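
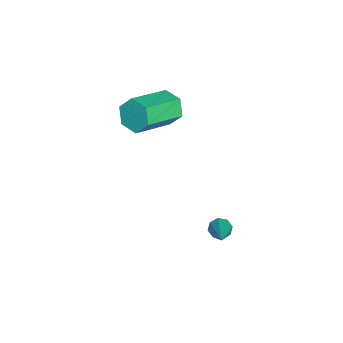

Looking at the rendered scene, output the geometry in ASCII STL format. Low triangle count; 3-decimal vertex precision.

solid 
facet normal -0.827 -0.110 -0.552
outer loop
vertex 2.336 2.877 -4.767
vertex 2.065 3.144 -4.414
vertex 2.334 3.268 -4.842
endloop
endfacet
facet normal 0.748 -0.121 -0.652
outer loop
vertex 2.336 2.877 -4.767
vertex 2.334 3.268 -4.842
vertex 3.635 3.356 -3.366
endloop
endfacet
facet normal -0.826 -0.113 -0.552
outer loop
vertex 2.334 3.268 -4.842
vertex 2.065 3.144 -4.414
vertex 2.173 3.586 -4.666
endloop
endfacet
facet normal 0.583 0.599 -0.549
outer loop
vertex 2.334 3.268 -4.842
vertex 2.173 3.586 -4.666
vertex 3.635 3.356 -3.366
endloop
endfacet
facet normal -0.827 -0.112 -0.551
outer loop
vertex 2.173 3.586 -4.666
vertex 2.065 3.144 -4.414
vertex 1.949 3.646 -4.342
endloop
endfacet
facet normal 0.195 0.980 -0.046
outer loop
vertex 2.173 3.586 -4.666
vertex 1.949 3.646 -4.342
vertex 3.635 3.356 -3.366
endloop
endfacet
facet normal -0.826 -0.112 -0.552
outer loop
vertex 1.949 3.646 -4.342
vertex 2.065 3.144 -4.414
vertex 1.793 3.412 -4.061
endloop
endfacet
facet normal -0.189 0.804 0.565
outer loop
vertex 1.949 3.646 -4.342
vertex 1.793 3.412 -4.061
vertex 3.635 3.356 -3.366
endloop
endfacet
facet normal -0.826 -0.112 -0.552
outer loop
vertex 1.793 3.412 -4.061
vertex 2.065 3.144 -4.414
vertex 1.796 3.021 -3.986
endloop
endfacet
facet normal -0.343 0.174 0.923
outer loop
vertex 1.793 3.412 -4.061
vertex 1.796 3.021 -3.986
vertex 3.635 3.356 -3.366
endloop
endfacet
facet normal -0.827 -0.110 -0.551
outer loop
vertex 1.796 3.021 -3.986
vertex 2.065 3.144 -4.414
vertex 1.956 2.702 -4.162
endloop
endfacet
facet normal -0.178 -0.542 0.821
outer loop
vertex 1.796 3.021 -3.986
vertex 1.956 2.702 -4.162
vertex 3.635 3.356 -3.366
endloop
endfacet
facet normal -0.827 -0.110 -0.551
outer loop
vertex 1.956 2.702 -4.162
vertex 2.065 3.144 -4.414
vertex 2.18 2.642 -4.486
endloop
endfacet
facet normal 0.210 -0.925 0.317
outer loop
vertex 1.956 2.702 -4.162
vertex 2.18 2.642 -4.486
vertex 3.635 3.356 -3.366
endloop
endfacet
facet normal -0.827 -0.110 -0.551
outer loop
vertex 2.18 2.642 -4.486
vertex 2.065 3.144 -4.414
vertex 2.336 2.877 -4.767
endloop
endfacet
facet normal 0.594 -0.748 -0.295
outer loop
vertex 2.18 2.642 -4.486
vertex 2.336 2.877 -4.767
vertex 3.635 3.356 -3.366
endloop
endfacet
facet normal -0.725 0.562 -0.397
outer loop
vertex -0.563 0.741 -0.156
vertex -1.046 0.592 0.515
vertex -0.529 1.254 0.508
endloop
endfacet
facet normal 0.687 0.557 -0.466
outer loop
vertex -0.563 0.741 -0.156
vertex -0.529 1.254 0.508
vertex 0.989 -0.463 0.694
endloop
endfacet
facet normal 0.688 0.557 -0.465
outer loop
vertex 0.989 -0.463 0.694
vertex -0.529 1.254 0.508
vertex 1.023 0.05 1.359
endloop
endfacet
facet normal 0.725 -0.563 0.397
outer loop
vertex 0.989 -0.463 0.694
vertex 1.023 0.05 1.359
vertex 0.506 -0.612 1.365
endloop
endfacet
facet normal -0.725 0.562 -0.397
outer loop
vertex -0.529 1.254 0.508
vertex -1.046 0.592 0.515
vertex -1.012 1.105 1.179
endloop
endfacet
facet normal 0.379 0.808 0.452
outer loop
vertex -0.529 1.254 0.508
vertex -1.012 1.105 1.179
vertex 1.023 0.05 1.359
endloop
endfacet
facet normal 0.379 0.807 0.452
outer loop
vertex 1.023 0.05 1.359
vertex -1.012 1.105 1.179
vertex 0.54 -0.099 2.029
endloop
endfacet
facet normal 0.725 -0.563 0.397
outer loop
vertex 1.023 0.05 1.359
vertex 0.54 -0.099 2.029
vertex 0.506 -0.612 1.365
endloop
endfacet
facet normal -0.725 0.562 -0.397
outer loop
vertex -1.012 1.105 1.179
vertex -1.046 0.592 0.515
vertex -1.529 0.443 1.186
endloop
endfacet
facet normal -0.308 0.250 0.918
outer loop
vertex -1.012 1.105 1.179
vertex -1.529 0.443 1.186
vertex 0.54 -0.099 2.029
endloop
endfacet
facet normal -0.308 0.250 0.918
outer loop
vertex 0.54 -0.099 2.029
vertex -1.529 0.443 1.186
vertex 0.023 -0.761 2.036
endloop
endfacet
facet normal 0.725 -0.562 0.397
outer loop
vertex 0.54 -0.099 2.029
vertex 0.023 -0.761 2.036
vertex 0.506 -0.612 1.365
endloop
endfacet
facet normal -0.725 0.563 -0.397
outer loop
vertex -1.529 0.443 1.186
vertex -1.046 0.592 0.515
vertex -1.563 -0.07 0.521
endloop
endfacet
facet normal -0.687 -0.558 0.465
outer loop
vertex -1.529 0.443 1.186
vertex -1.563 -0.07 0.521
vertex 0.023 -0.761 2.036
endloop
endfacet
facet normal -0.688 -0.557 0.466
outer loop
vertex 0.023 -0.761 2.036
vertex -1.563 -0.07 0.521
vertex -0.011 -1.274 1.372
endloop
endfacet
facet normal 0.725 -0.562 0.397
outer loop
vertex 0.023 -0.761 2.036
vertex -0.011 -1.274 1.372
vertex 0.506 -0.612 1.365
endloop
endfacet
facet normal -0.725 0.563 -0.397
outer loop
vertex -1.563 -0.07 0.521
vertex -1.046 0.592 0.515
vertex -1.08 0.079 -0.149
endloop
endfacet
facet normal -0.378 -0.808 -0.452
outer loop
vertex -1.563 -0.07 0.521
vertex -1.08 0.079 -0.149
vertex -0.011 -1.274 1.372
endloop
endfacet
facet normal -0.379 -0.808 -0.452
outer loop
vertex -0.011 -1.274 1.372
vertex -1.08 0.079 -0.149
vertex 0.472 -1.125 0.701
endloop
endfacet
facet normal 0.725 -0.562 0.397
outer loop
vertex -0.011 -1.274 1.372
vertex 0.472 -1.125 0.701
vertex 0.506 -0.612 1.365
endloop
endfacet
facet normal -0.725 0.562 -0.397
outer loop
vertex -1.08 0.079 -0.149
vertex -1.046 0.592 0.515
vertex -0.563 0.741 -0.156
endloop
endfacet
facet normal 0.308 -0.250 -0.918
outer loop
vertex -1.08 0.079 -0.149
vertex -0.563 0.741 -0.156
vertex 0.472 -1.125 0.701
endloop
endfacet
facet normal 0.308 -0.250 -0.918
outer loop
vertex 0.472 -1.125 0.701
vertex -0.563 0.741 -0.156
vertex 0.989 -0.463 0.694
endloop
endfacet
facet normal 0.725 -0.562 0.397
outer loop
vertex 0.472 -1.125 0.701
vertex 0.989 -0.463 0.694
vertex 0.506 -0.612 1.365
endloop
endfacet

endsolid


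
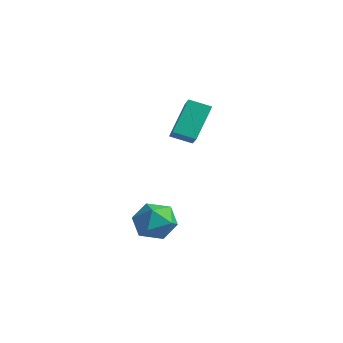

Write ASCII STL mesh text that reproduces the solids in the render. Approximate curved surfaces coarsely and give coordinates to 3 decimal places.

solid 
facet normal -0.906 0.338 0.256
outer loop
vertex -0.811 -0.82 -3.075
vertex -0.452 -0.647 -2.034
vertex -0.365 0.162 -2.795
endloop
endfacet
facet normal -0.768 0.472 -0.432
outer loop
vertex -0.811 -0.82 -3.075
vertex -0.365 0.162 -2.795
vertex -0.106 -0.31 -3.771
endloop
endfacet
facet normal -0.637 -0.150 -0.756
outer loop
vertex -0.811 -0.82 -3.075
vertex -0.106 -0.31 -3.771
vertex -0.034 -1.411 -3.613
endloop
endfacet
facet normal -0.694 -0.669 -0.268
outer loop
vertex -0.811 -0.82 -3.075
vertex -0.034 -1.411 -3.613
vertex -0.248 -1.619 -2.539
endloop
endfacet
facet normal -0.859 -0.366 0.357
outer loop
vertex -0.811 -0.82 -3.075
vertex -0.248 -1.619 -2.539
vertex -0.452 -0.647 -2.034
endloop
endfacet
facet normal -0.176 0.867 -0.466
outer loop
vertex -0.106 -0.31 -3.771
vertex -0.365 0.162 -2.795
vertex 0.688 0.179 -3.161
endloop
endfacet
facet normal -0.397 0.651 0.647
outer loop
vertex -0.365 0.162 -2.795
vertex -0.452 -0.647 -2.034
vertex 0.474 -0.029 -2.087
endloop
endfacet
facet normal -0.322 -0.489 0.811
outer loop
vertex -0.452 -0.647 -2.034
vertex -0.248 -1.619 -2.539
vertex 0.546 -1.13 -1.929
endloop
endfacet
facet normal -0.054 -0.978 -0.200
outer loop
vertex -0.248 -1.619 -2.539
vertex -0.034 -1.411 -3.613
vertex 0.805 -1.602 -2.905
endloop
endfacet
facet normal 0.037 -0.140 -0.990
outer loop
vertex -0.034 -1.411 -3.613
vertex -0.106 -0.31 -3.771
vertex 0.892 -0.793 -3.666
endloop
endfacet
facet normal 0.694 0.669 0.268
outer loop
vertex 1.251 -0.62 -2.625
vertex 0.688 0.179 -3.161
vertex 0.474 -0.029 -2.087
endloop
endfacet
facet normal 0.637 0.150 0.756
outer loop
vertex 1.251 -0.62 -2.625
vertex 0.474 -0.029 -2.087
vertex 0.546 -1.13 -1.929
endloop
endfacet
facet normal 0.768 -0.472 0.432
outer loop
vertex 1.251 -0.62 -2.625
vertex 0.546 -1.13 -1.929
vertex 0.805 -1.602 -2.905
endloop
endfacet
facet normal 0.906 -0.338 -0.256
outer loop
vertex 1.251 -0.62 -2.625
vertex 0.805 -1.602 -2.905
vertex 0.892 -0.793 -3.666
endloop
endfacet
facet normal 0.859 0.366 -0.357
outer loop
vertex 1.251 -0.62 -2.625
vertex 0.892 -0.793 -3.666
vertex 0.688 0.179 -3.161
endloop
endfacet
facet normal 0.054 0.978 0.200
outer loop
vertex 0.474 -0.029 -2.087
vertex 0.688 0.179 -3.161
vertex -0.365 0.162 -2.795
endloop
endfacet
facet normal -0.037 0.140 0.990
outer loop
vertex 0.546 -1.13 -1.929
vertex 0.474 -0.029 -2.087
vertex -0.452 -0.647 -2.034
endloop
endfacet
facet normal 0.176 -0.867 0.466
outer loop
vertex 0.805 -1.602 -2.905
vertex 0.546 -1.13 -1.929
vertex -0.248 -1.619 -2.539
endloop
endfacet
facet normal 0.397 -0.651 -0.647
outer loop
vertex 0.892 -0.793 -3.666
vertex 0.805 -1.602 -2.905
vertex -0.034 -1.411 -3.613
endloop
endfacet
facet normal 0.322 0.489 -0.811
outer loop
vertex 0.688 0.179 -3.161
vertex 0.892 -0.793 -3.666
vertex -0.106 -0.31 -3.771
endloop
endfacet
facet normal -0.673 -0.651 0.352
outer loop
vertex -0.642 1.914 3.565
vertex -1.571 2.496 2.866
vertex -0.255 0.682 2.025
endloop
endfacet
facet normal 0.715 -0.447 0.538
outer loop
vertex 0.491 1.404 1.634
vertex -0.642 1.914 3.565
vertex -0.255 0.682 2.025
endloop
endfacet
facet normal -0.672 -0.651 0.352
outer loop
vertex -0.255 0.682 2.025
vertex -1.571 2.496 2.866
vertex -1.184 1.263 1.326
endloop
endfacet
facet normal 0.192 -0.614 -0.766
outer loop
vertex -1.184 1.263 1.326
vertex 0.491 1.404 1.634
vertex -0.255 0.682 2.025
endloop
endfacet
facet normal -0.192 0.613 0.766
outer loop
vertex -0.642 1.914 3.565
vertex -0.825 3.218 2.475
vertex -1.571 2.496 2.866
endloop
endfacet
facet normal 0.715 -0.447 0.538
outer loop
vertex 0.104 2.637 3.174
vertex -0.642 1.914 3.565
vertex 0.491 1.404 1.634
endloop
endfacet
facet normal -0.193 0.613 0.766
outer loop
vertex 0.104 2.637 3.174
vertex -0.825 3.218 2.475
vertex -0.642 1.914 3.565
endloop
endfacet
facet normal -0.715 0.447 -0.538
outer loop
vertex -1.571 2.496 2.866
vertex -0.825 3.218 2.475
vertex -1.184 1.263 1.326
endloop
endfacet
facet normal 0.193 -0.613 -0.766
outer loop
vertex -0.438 1.986 0.935
vertex 0.491 1.404 1.634
vertex -1.184 1.263 1.326
endloop
endfacet
facet normal -0.715 0.447 -0.537
outer loop
vertex -1.184 1.263 1.326
vertex -0.825 3.218 2.475
vertex -0.438 1.986 0.935
endloop
endfacet
facet normal 0.673 0.651 -0.352
outer loop
vertex -0.438 1.986 0.935
vertex 0.104 2.637 3.174
vertex 0.491 1.404 1.634
endloop
endfacet
facet normal 0.672 0.651 -0.352
outer loop
vertex -0.825 3.218 2.475
vertex 0.104 2.637 3.174
vertex -0.438 1.986 0.935
endloop
endfacet

endsolid


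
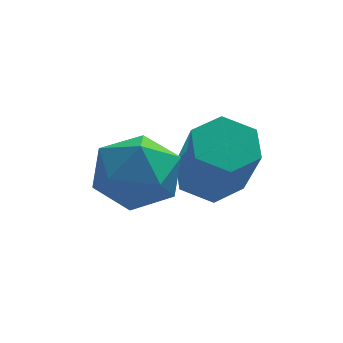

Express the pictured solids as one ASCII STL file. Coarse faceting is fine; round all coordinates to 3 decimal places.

solid 
facet normal -0.891 0.453 0.004
outer loop
vertex -3.778 -0.277 -2.218
vertex -4.329 -1.359 -2.475
vertex -4.151 -1.019 -1.295
endloop
endfacet
facet normal -0.438 0.779 0.449
outer loop
vertex -3.778 -0.277 -2.218
vertex -4.151 -1.019 -1.295
vertex -3.054 -0.443 -1.224
endloop
endfacet
facet normal 0.129 0.989 0.071
outer loop
vertex -3.778 -0.277 -2.218
vertex -3.054 -0.443 -1.224
vertex -2.554 -0.427 -2.36
endloop
endfacet
facet normal 0.027 0.793 -0.608
outer loop
vertex -3.778 -0.277 -2.218
vertex -2.554 -0.427 -2.36
vertex -3.342 -0.993 -3.133
endloop
endfacet
facet normal -0.604 0.462 -0.649
outer loop
vertex -3.778 -0.277 -2.218
vertex -3.342 -0.993 -3.133
vertex -4.329 -1.359 -2.475
endloop
endfacet
facet normal -0.217 0.299 0.929
outer loop
vertex -3.054 -0.443 -1.224
vertex -4.151 -1.019 -1.295
vertex -3.158 -1.627 -0.867
endloop
endfacet
facet normal -0.951 -0.227 0.209
outer loop
vertex -4.151 -1.019 -1.295
vertex -4.329 -1.359 -2.475
vertex -3.946 -2.193 -1.64
endloop
endfacet
facet normal -0.486 -0.213 -0.848
outer loop
vertex -4.329 -1.359 -2.475
vertex -3.342 -0.993 -3.133
vertex -3.446 -2.177 -2.776
endloop
endfacet
facet normal 0.534 0.323 -0.781
outer loop
vertex -3.342 -0.993 -3.133
vertex -2.554 -0.427 -2.36
vertex -2.349 -1.601 -2.705
endloop
endfacet
facet normal 0.700 0.639 0.317
outer loop
vertex -2.554 -0.427 -2.36
vertex -3.054 -0.443 -1.224
vertex -2.171 -1.261 -1.525
endloop
endfacet
facet normal -0.027 -0.793 0.608
outer loop
vertex -2.722 -2.343 -1.782
vertex -3.158 -1.627 -0.867
vertex -3.946 -2.193 -1.64
endloop
endfacet
facet normal -0.129 -0.989 -0.071
outer loop
vertex -2.722 -2.343 -1.782
vertex -3.946 -2.193 -1.64
vertex -3.446 -2.177 -2.776
endloop
endfacet
facet normal 0.438 -0.779 -0.449
outer loop
vertex -2.722 -2.343 -1.782
vertex -3.446 -2.177 -2.776
vertex -2.349 -1.601 -2.705
endloop
endfacet
facet normal 0.891 -0.453 -0.004
outer loop
vertex -2.722 -2.343 -1.782
vertex -2.349 -1.601 -2.705
vertex -2.171 -1.261 -1.525
endloop
endfacet
facet normal 0.604 -0.462 0.649
outer loop
vertex -2.722 -2.343 -1.782
vertex -2.171 -1.261 -1.525
vertex -3.158 -1.627 -0.867
endloop
endfacet
facet normal -0.534 -0.323 0.781
outer loop
vertex -3.946 -2.193 -1.64
vertex -3.158 -1.627 -0.867
vertex -4.151 -1.019 -1.295
endloop
endfacet
facet normal -0.700 -0.639 -0.317
outer loop
vertex -3.446 -2.177 -2.776
vertex -3.946 -2.193 -1.64
vertex -4.329 -1.359 -2.475
endloop
endfacet
facet normal 0.217 -0.299 -0.929
outer loop
vertex -2.349 -1.601 -2.705
vertex -3.446 -2.177 -2.776
vertex -3.342 -0.993 -3.133
endloop
endfacet
facet normal 0.951 0.227 -0.209
outer loop
vertex -2.171 -1.261 -1.525
vertex -2.349 -1.601 -2.705
vertex -2.554 -0.427 -2.36
endloop
endfacet
facet normal 0.486 0.213 0.848
outer loop
vertex -3.158 -1.627 -0.867
vertex -2.171 -1.261 -1.525
vertex -3.054 -0.443 -1.224
endloop
endfacet
facet normal -0.149 0.506 -0.850
outer loop
vertex -0.557 0.941 -3.136
vertex -1.351 0.429 -3.302
vertex -1.404 1.248 -2.805
endloop
endfacet
facet normal 0.446 0.801 0.399
outer loop
vertex -0.557 0.941 -3.136
vertex -1.404 1.248 -2.805
vertex -0.234 -0.156 -1.292
endloop
endfacet
facet normal 0.446 0.801 0.399
outer loop
vertex -0.234 -0.156 -1.292
vertex -1.404 1.248 -2.805
vertex -1.082 0.151 -0.961
endloop
endfacet
facet normal 0.149 -0.506 0.850
outer loop
vertex -0.234 -0.156 -1.292
vertex -1.082 0.151 -0.961
vertex -1.029 -0.669 -1.458
endloop
endfacet
facet normal -0.149 0.506 -0.850
outer loop
vertex -1.404 1.248 -2.805
vertex -1.351 0.429 -3.302
vertex -2.198 0.736 -2.971
endloop
endfacet
facet normal -0.541 0.678 0.498
outer loop
vertex -1.404 1.248 -2.805
vertex -2.198 0.736 -2.971
vertex -1.082 0.151 -0.961
endloop
endfacet
facet normal -0.542 0.677 0.498
outer loop
vertex -1.082 0.151 -0.961
vertex -2.198 0.736 -2.971
vertex -1.876 -0.362 -1.127
endloop
endfacet
facet normal 0.149 -0.505 0.850
outer loop
vertex -1.082 0.151 -0.961
vertex -1.876 -0.362 -1.127
vertex -1.029 -0.669 -1.458
endloop
endfacet
facet normal -0.149 0.506 -0.850
outer loop
vertex -2.198 0.736 -2.971
vertex -1.351 0.429 -3.302
vertex -2.146 -0.084 -3.468
endloop
endfacet
facet normal -0.987 -0.123 0.099
outer loop
vertex -2.198 0.736 -2.971
vertex -2.146 -0.084 -3.468
vertex -1.876 -0.362 -1.127
endloop
endfacet
facet normal -0.987 -0.124 0.099
outer loop
vertex -1.876 -0.362 -1.127
vertex -2.146 -0.084 -3.468
vertex -1.823 -1.181 -1.624
endloop
endfacet
facet normal 0.149 -0.506 0.850
outer loop
vertex -1.876 -0.362 -1.127
vertex -1.823 -1.181 -1.624
vertex -1.029 -0.669 -1.458
endloop
endfacet
facet normal -0.149 0.506 -0.850
outer loop
vertex -2.146 -0.084 -3.468
vertex -1.351 0.429 -3.302
vertex -1.298 -0.391 -3.799
endloop
endfacet
facet normal -0.446 -0.801 -0.399
outer loop
vertex -2.146 -0.084 -3.468
vertex -1.298 -0.391 -3.799
vertex -1.823 -1.181 -1.624
endloop
endfacet
facet normal -0.446 -0.801 -0.399
outer loop
vertex -1.823 -1.181 -1.624
vertex -1.298 -0.391 -3.799
vertex -0.976 -1.488 -1.955
endloop
endfacet
facet normal 0.149 -0.506 0.850
outer loop
vertex -1.823 -1.181 -1.624
vertex -0.976 -1.488 -1.955
vertex -1.029 -0.669 -1.458
endloop
endfacet
facet normal -0.149 0.505 -0.850
outer loop
vertex -1.298 -0.391 -3.799
vertex -1.351 0.429 -3.302
vertex -0.504 0.122 -3.633
endloop
endfacet
facet normal 0.542 -0.677 -0.498
outer loop
vertex -1.298 -0.391 -3.799
vertex -0.504 0.122 -3.633
vertex -0.976 -1.488 -1.955
endloop
endfacet
facet normal 0.541 -0.678 -0.498
outer loop
vertex -0.976 -1.488 -1.955
vertex -0.504 0.122 -3.633
vertex -0.182 -0.976 -1.789
endloop
endfacet
facet normal 0.149 -0.506 0.850
outer loop
vertex -0.976 -1.488 -1.955
vertex -0.182 -0.976 -1.789
vertex -1.029 -0.669 -1.458
endloop
endfacet
facet normal -0.149 0.506 -0.850
outer loop
vertex -0.504 0.122 -3.633
vertex -1.351 0.429 -3.302
vertex -0.557 0.941 -3.136
endloop
endfacet
facet normal 0.987 0.124 -0.099
outer loop
vertex -0.504 0.122 -3.633
vertex -0.557 0.941 -3.136
vertex -0.182 -0.976 -1.789
endloop
endfacet
facet normal 0.987 0.123 -0.100
outer loop
vertex -0.182 -0.976 -1.789
vertex -0.557 0.941 -3.136
vertex -0.234 -0.156 -1.292
endloop
endfacet
facet normal 0.149 -0.506 0.850
outer loop
vertex -0.182 -0.976 -1.789
vertex -0.234 -0.156 -1.292
vertex -1.029 -0.669 -1.458
endloop
endfacet

endsolid


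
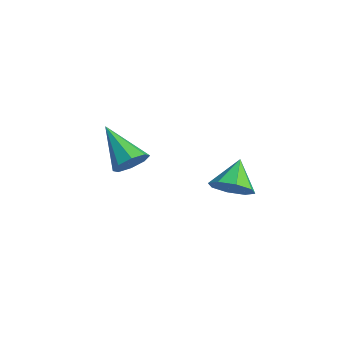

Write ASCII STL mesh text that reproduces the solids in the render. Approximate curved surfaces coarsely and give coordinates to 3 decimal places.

solid 
facet normal 0.769 0.202 -0.607
outer loop
vertex -0.239 -1.687 -3.817
vertex -0.757 -1.495 -4.409
vertex -0.393 -1.087 -3.812
endloop
endfacet
facet normal 0.302 0.070 0.951
outer loop
vertex -0.239 -1.687 -3.817
vertex -0.393 -1.087 -3.812
vertex -2.403 -1.925 -3.111
endloop
endfacet
facet normal 0.769 0.202 -0.607
outer loop
vertex -0.393 -1.087 -3.812
vertex -0.757 -1.495 -4.409
vertex -0.76 -0.725 -4.157
endloop
endfacet
facet normal -0.025 0.676 0.736
outer loop
vertex -0.393 -1.087 -3.812
vertex -0.76 -0.725 -4.157
vertex -2.403 -1.925 -3.111
endloop
endfacet
facet normal 0.770 0.201 -0.606
outer loop
vertex -0.76 -0.725 -4.157
vertex -0.757 -1.495 -4.409
vertex -1.125 -0.814 -4.65
endloop
endfacet
facet normal -0.487 0.848 0.208
outer loop
vertex -0.76 -0.725 -4.157
vertex -1.125 -0.814 -4.65
vertex -2.403 -1.925 -3.111
endloop
endfacet
facet normal 0.769 0.201 -0.607
outer loop
vertex -1.125 -0.814 -4.65
vertex -0.757 -1.495 -4.409
vertex -1.275 -1.302 -5.002
endloop
endfacet
facet normal -0.812 0.484 -0.325
outer loop
vertex -1.125 -0.814 -4.65
vertex -1.275 -1.302 -5.002
vertex -2.403 -1.925 -3.111
endloop
endfacet
facet normal 0.769 0.201 -0.607
outer loop
vertex -1.275 -1.302 -5.002
vertex -0.757 -1.495 -4.409
vertex -1.122 -1.903 -5.007
endloop
endfacet
facet normal -0.810 -0.202 -0.550
outer loop
vertex -1.275 -1.302 -5.002
vertex -1.122 -1.903 -5.007
vertex -2.403 -1.925 -3.111
endloop
endfacet
facet normal 0.769 0.201 -0.607
outer loop
vertex -1.122 -1.903 -5.007
vertex -0.757 -1.495 -4.409
vertex -0.755 -2.265 -4.662
endloop
endfacet
facet normal -0.483 -0.809 -0.335
outer loop
vertex -1.122 -1.903 -5.007
vertex -0.755 -2.265 -4.662
vertex -2.403 -1.925 -3.111
endloop
endfacet
facet normal 0.769 0.201 -0.606
outer loop
vertex -0.755 -2.265 -4.662
vertex -0.757 -1.495 -4.409
vertex -0.39 -2.175 -4.169
endloop
endfacet
facet normal -0.020 -0.981 0.194
outer loop
vertex -0.755 -2.265 -4.662
vertex -0.39 -2.175 -4.169
vertex -2.403 -1.925 -3.111
endloop
endfacet
facet normal 0.769 0.200 -0.608
outer loop
vertex -0.39 -2.175 -4.169
vertex -0.757 -1.495 -4.409
vertex -0.239 -1.687 -3.817
endloop
endfacet
facet normal 0.305 -0.617 0.725
outer loop
vertex -0.39 -2.175 -4.169
vertex -0.239 -1.687 -3.817
vertex -2.403 -1.925 -3.111
endloop
endfacet
facet normal 0.540 -0.487 -0.687
outer loop
vertex 3.872 0.784 -3.553
vertex 3.209 0.91 -4.164
vertex 3.949 1.376 -3.912
endloop
endfacet
facet normal 0.447 0.420 0.789
outer loop
vertex 3.872 0.784 -3.553
vertex 3.949 1.376 -3.912
vertex 2.431 1.61 -3.176
endloop
endfacet
facet normal 0.540 -0.487 -0.686
outer loop
vertex 3.949 1.376 -3.912
vertex 3.209 0.91 -4.164
vertex 3.593 1.695 -4.419
endloop
endfacet
facet normal 0.304 0.888 0.345
outer loop
vertex 3.949 1.376 -3.912
vertex 3.593 1.695 -4.419
vertex 2.431 1.61 -3.176
endloop
endfacet
facet normal 0.540 -0.487 -0.686
outer loop
vertex 3.593 1.695 -4.419
vertex 3.209 0.91 -4.164
vertex 3.012 1.554 -4.776
endloop
endfacet
facet normal -0.177 0.979 -0.099
outer loop
vertex 3.593 1.695 -4.419
vertex 3.012 1.554 -4.776
vertex 2.431 1.61 -3.176
endloop
endfacet
facet normal 0.541 -0.486 -0.686
outer loop
vertex 3.012 1.554 -4.776
vertex 3.209 0.91 -4.164
vertex 2.547 1.035 -4.775
endloop
endfacet
facet normal -0.715 0.640 -0.282
outer loop
vertex 3.012 1.554 -4.776
vertex 2.547 1.035 -4.775
vertex 2.431 1.61 -3.176
endloop
endfacet
facet normal 0.541 -0.486 -0.686
outer loop
vertex 2.547 1.035 -4.775
vertex 3.209 0.91 -4.164
vertex 2.47 0.443 -4.416
endloop
endfacet
facet normal -0.993 0.070 -0.097
outer loop
vertex 2.547 1.035 -4.775
vertex 2.47 0.443 -4.416
vertex 2.431 1.61 -3.176
endloop
endfacet
facet normal 0.541 -0.486 -0.686
outer loop
vertex 2.47 0.443 -4.416
vertex 3.209 0.91 -4.164
vertex 2.826 0.125 -3.91
endloop
endfacet
facet normal -0.849 -0.398 0.348
outer loop
vertex 2.47 0.443 -4.416
vertex 2.826 0.125 -3.91
vertex 2.431 1.61 -3.176
endloop
endfacet
facet normal 0.541 -0.486 -0.686
outer loop
vertex 2.826 0.125 -3.91
vertex 3.209 0.91 -4.164
vertex 3.407 0.266 -3.552
endloop
endfacet
facet normal -0.369 -0.489 0.791
outer loop
vertex 2.826 0.125 -3.91
vertex 3.407 0.266 -3.552
vertex 2.431 1.61 -3.176
endloop
endfacet
facet normal 0.540 -0.486 -0.687
outer loop
vertex 3.407 0.266 -3.552
vertex 3.209 0.91 -4.164
vertex 3.872 0.784 -3.553
endloop
endfacet
facet normal 0.169 -0.150 0.974
outer loop
vertex 3.407 0.266 -3.552
vertex 3.872 0.784 -3.553
vertex 2.431 1.61 -3.176
endloop
endfacet

endsolid


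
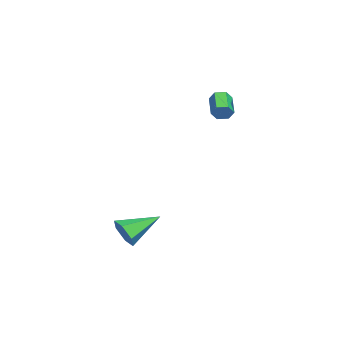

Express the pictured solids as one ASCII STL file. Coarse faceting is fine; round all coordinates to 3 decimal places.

solid 
facet normal 0.453 -0.806 -0.380
outer loop
vertex 4.911 -2.895 -2.245
vertex 4.386 -2.875 -2.914
vertex 5.122 -2.45 -2.938
endloop
endfacet
facet normal 0.644 0.540 0.543
outer loop
vertex 4.911 -2.895 -2.245
vertex 5.122 -2.45 -2.938
vertex 3.494 -1.285 -2.166
endloop
endfacet
facet normal 0.453 -0.806 -0.380
outer loop
vertex 5.122 -2.45 -2.938
vertex 4.386 -2.875 -2.914
vertex 4.597 -2.43 -3.607
endloop
endfacet
facet normal 0.444 0.835 -0.324
outer loop
vertex 5.122 -2.45 -2.938
vertex 4.597 -2.43 -3.607
vertex 3.494 -1.285 -2.166
endloop
endfacet
facet normal 0.453 -0.806 -0.380
outer loop
vertex 4.597 -2.43 -3.607
vertex 4.386 -2.875 -2.914
vertex 3.862 -2.855 -3.582
endloop
endfacet
facet normal -0.359 0.577 -0.733
outer loop
vertex 4.597 -2.43 -3.607
vertex 3.862 -2.855 -3.582
vertex 3.494 -1.285 -2.166
endloop
endfacet
facet normal 0.452 -0.807 -0.379
outer loop
vertex 3.862 -2.855 -3.582
vertex 4.386 -2.875 -2.914
vertex 3.65 -3.299 -2.889
endloop
endfacet
facet normal -0.960 0.025 -0.278
outer loop
vertex 3.862 -2.855 -3.582
vertex 3.65 -3.299 -2.889
vertex 3.494 -1.285 -2.166
endloop
endfacet
facet normal 0.452 -0.807 -0.380
outer loop
vertex 3.65 -3.299 -2.889
vertex 4.386 -2.875 -2.914
vertex 4.175 -3.319 -2.221
endloop
endfacet
facet normal -0.761 -0.271 0.590
outer loop
vertex 3.65 -3.299 -2.889
vertex 4.175 -3.319 -2.221
vertex 3.494 -1.285 -2.166
endloop
endfacet
facet normal 0.453 -0.807 -0.379
outer loop
vertex 4.175 -3.319 -2.221
vertex 4.386 -2.875 -2.914
vertex 4.911 -2.895 -2.245
endloop
endfacet
facet normal 0.040 -0.014 0.999
outer loop
vertex 4.175 -3.319 -2.221
vertex 4.911 -2.895 -2.245
vertex 3.494 -1.285 -2.166
endloop
endfacet
facet normal 0.897 0.113 -0.427
outer loop
vertex -1.015 1.602 3.327
vertex -1.196 1.328 2.874
vertex -1.251 1.884 2.905
endloop
endfacet
facet normal 0.130 0.856 0.499
outer loop
vertex -1.015 1.602 3.327
vertex -1.251 1.884 2.905
vertex -2.263 1.446 3.92
endloop
endfacet
facet normal 0.132 0.856 0.501
outer loop
vertex -2.263 1.446 3.92
vertex -1.251 1.884 2.905
vertex -2.498 1.729 3.498
endloop
endfacet
facet normal -0.898 -0.112 0.425
outer loop
vertex -2.263 1.446 3.92
vertex -2.498 1.729 3.498
vertex -2.444 1.172 3.466
endloop
endfacet
facet normal 0.897 0.113 -0.427
outer loop
vertex -1.251 1.884 2.905
vertex -1.196 1.328 2.874
vertex -1.432 1.61 2.452
endloop
endfacet
facet normal -0.299 0.865 -0.403
outer loop
vertex -1.251 1.884 2.905
vertex -1.432 1.61 2.452
vertex -2.498 1.729 3.498
endloop
endfacet
facet normal -0.298 0.865 -0.403
outer loop
vertex -2.498 1.729 3.498
vertex -1.432 1.61 2.452
vertex -2.68 1.455 3.044
endloop
endfacet
facet normal -0.897 -0.112 0.427
outer loop
vertex -2.498 1.729 3.498
vertex -2.68 1.455 3.044
vertex -2.444 1.172 3.466
endloop
endfacet
facet normal 0.898 0.113 -0.426
outer loop
vertex -1.432 1.61 2.452
vertex -1.196 1.328 2.874
vertex -1.377 1.054 2.42
endloop
endfacet
facet normal -0.430 0.009 -0.903
outer loop
vertex -1.432 1.61 2.452
vertex -1.377 1.054 2.42
vertex -2.68 1.455 3.044
endloop
endfacet
facet normal -0.430 0.008 -0.903
outer loop
vertex -2.68 1.455 3.044
vertex -1.377 1.054 2.42
vertex -2.625 0.898 3.013
endloop
endfacet
facet normal -0.897 -0.112 0.427
outer loop
vertex -2.68 1.455 3.044
vertex -2.625 0.898 3.013
vertex -2.444 1.172 3.466
endloop
endfacet
facet normal 0.898 0.112 -0.425
outer loop
vertex -1.377 1.054 2.42
vertex -1.196 1.328 2.874
vertex -1.142 0.771 2.842
endloop
endfacet
facet normal -0.131 -0.856 -0.501
outer loop
vertex -1.377 1.054 2.42
vertex -1.142 0.771 2.842
vertex -2.625 0.898 3.013
endloop
endfacet
facet normal -0.131 -0.857 -0.499
outer loop
vertex -2.625 0.898 3.013
vertex -1.142 0.771 2.842
vertex -2.389 0.616 3.435
endloop
endfacet
facet normal -0.897 -0.113 0.427
outer loop
vertex -2.625 0.898 3.013
vertex -2.389 0.616 3.435
vertex -2.444 1.172 3.466
endloop
endfacet
facet normal 0.897 0.112 -0.427
outer loop
vertex -1.142 0.771 2.842
vertex -1.196 1.328 2.874
vertex -0.96 1.045 3.296
endloop
endfacet
facet normal 0.299 -0.865 0.402
outer loop
vertex -1.142 0.771 2.842
vertex -0.96 1.045 3.296
vertex -2.389 0.616 3.435
endloop
endfacet
facet normal 0.299 -0.865 0.404
outer loop
vertex -2.389 0.616 3.435
vertex -0.96 1.045 3.296
vertex -2.208 0.89 3.888
endloop
endfacet
facet normal -0.897 -0.113 0.427
outer loop
vertex -2.389 0.616 3.435
vertex -2.208 0.89 3.888
vertex -2.444 1.172 3.466
endloop
endfacet
facet normal 0.897 0.112 -0.427
outer loop
vertex -0.96 1.045 3.296
vertex -1.196 1.328 2.874
vertex -1.015 1.602 3.327
endloop
endfacet
facet normal 0.429 -0.008 0.903
outer loop
vertex -0.96 1.045 3.296
vertex -1.015 1.602 3.327
vertex -2.208 0.89 3.888
endloop
endfacet
facet normal 0.430 -0.009 0.903
outer loop
vertex -2.208 0.89 3.888
vertex -1.015 1.602 3.327
vertex -2.263 1.446 3.92
endloop
endfacet
facet normal -0.898 -0.113 0.426
outer loop
vertex -2.208 0.89 3.888
vertex -2.263 1.446 3.92
vertex -2.444 1.172 3.466
endloop
endfacet

endsolid


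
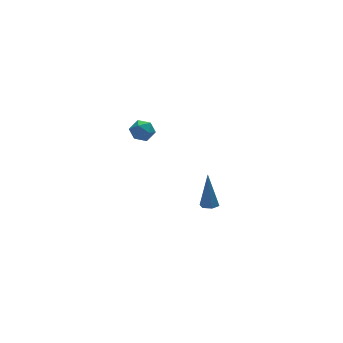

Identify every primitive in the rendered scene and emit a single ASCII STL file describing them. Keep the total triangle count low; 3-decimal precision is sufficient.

solid 
facet normal -0.050 -0.241 -0.969
outer loop
vertex 4.06 -0.057 -3.875
vertex 3.649 0.241 -3.928
vertex 4.115 0.434 -4.0
endloop
endfacet
facet normal 0.981 -0.064 0.182
outer loop
vertex 4.06 -0.057 -3.875
vertex 4.115 0.434 -4.0
vertex 3.751 0.739 -1.932
endloop
endfacet
facet normal -0.049 -0.243 -0.969
outer loop
vertex 4.115 0.434 -4.0
vertex 3.649 0.241 -3.928
vertex 3.705 0.732 -4.054
endloop
endfacet
facet normal 0.589 0.808 -0.015
outer loop
vertex 4.115 0.434 -4.0
vertex 3.705 0.732 -4.054
vertex 3.751 0.739 -1.932
endloop
endfacet
facet normal -0.048 -0.243 -0.969
outer loop
vertex 3.705 0.732 -4.054
vertex 3.649 0.241 -3.928
vertex 3.238 0.538 -3.982
endloop
endfacet
facet normal -0.383 0.924 0.005
outer loop
vertex 3.705 0.732 -4.054
vertex 3.238 0.538 -3.982
vertex 3.751 0.739 -1.932
endloop
endfacet
facet normal -0.048 -0.243 -0.969
outer loop
vertex 3.238 0.538 -3.982
vertex 3.649 0.241 -3.928
vertex 3.183 0.047 -3.856
endloop
endfacet
facet normal -0.960 0.165 0.224
outer loop
vertex 3.238 0.538 -3.982
vertex 3.183 0.047 -3.856
vertex 3.751 0.739 -1.932
endloop
endfacet
facet normal -0.049 -0.243 -0.969
outer loop
vertex 3.183 0.047 -3.856
vertex 3.649 0.241 -3.928
vertex 3.594 -0.251 -3.802
endloop
endfacet
facet normal -0.568 -0.707 0.422
outer loop
vertex 3.183 0.047 -3.856
vertex 3.594 -0.251 -3.802
vertex 3.751 0.739 -1.932
endloop
endfacet
facet normal -0.051 -0.242 -0.969
outer loop
vertex 3.594 -0.251 -3.802
vertex 3.649 0.241 -3.928
vertex 4.06 -0.057 -3.875
endloop
endfacet
facet normal 0.405 -0.822 0.401
outer loop
vertex 3.594 -0.251 -3.802
vertex 4.06 -0.057 -3.875
vertex 3.751 0.739 -1.932
endloop
endfacet
facet normal 0.199 0.955 0.220
outer loop
vertex -0.526 -0.36 3.435
vertex -0.452 -0.527 4.093
vertex 0.087 -0.543 3.674
endloop
endfacet
facet normal 0.411 0.797 -0.443
outer loop
vertex -0.526 -0.36 3.435
vertex 0.087 -0.543 3.674
vertex -0.125 -0.772 3.065
endloop
endfacet
facet normal -0.159 0.569 -0.807
outer loop
vertex -0.526 -0.36 3.435
vertex -0.125 -0.772 3.065
vertex -0.795 -0.897 3.109
endloop
endfacet
facet normal -0.721 0.586 -0.370
outer loop
vertex -0.526 -0.36 3.435
vertex -0.795 -0.897 3.109
vertex -0.998 -0.746 3.744
endloop
endfacet
facet normal -0.500 0.824 0.265
outer loop
vertex -0.526 -0.36 3.435
vertex -0.998 -0.746 3.744
vertex -0.452 -0.527 4.093
endloop
endfacet
facet normal 0.877 0.260 -0.403
outer loop
vertex -0.125 -0.772 3.065
vertex 0.087 -0.543 3.674
vertex 0.198 -1.194 3.496
endloop
endfacet
facet normal 0.536 0.514 0.670
outer loop
vertex 0.087 -0.543 3.674
vertex -0.452 -0.527 4.093
vertex -0.005 -1.043 4.131
endloop
endfacet
facet normal -0.597 0.303 0.743
outer loop
vertex -0.452 -0.527 4.093
vertex -0.998 -0.746 3.744
vertex -0.675 -1.168 4.175
endloop
endfacet
facet normal -0.955 -0.085 -0.285
outer loop
vertex -0.998 -0.746 3.744
vertex -0.795 -0.897 3.109
vertex -0.887 -1.397 3.566
endloop
endfacet
facet normal -0.044 -0.112 -0.993
outer loop
vertex -0.795 -0.897 3.109
vertex -0.125 -0.772 3.065
vertex -0.348 -1.413 3.147
endloop
endfacet
facet normal 0.721 -0.586 0.370
outer loop
vertex -0.274 -1.58 3.805
vertex 0.198 -1.194 3.496
vertex -0.005 -1.043 4.131
endloop
endfacet
facet normal 0.159 -0.569 0.807
outer loop
vertex -0.274 -1.58 3.805
vertex -0.005 -1.043 4.131
vertex -0.675 -1.168 4.175
endloop
endfacet
facet normal -0.411 -0.797 0.443
outer loop
vertex -0.274 -1.58 3.805
vertex -0.675 -1.168 4.175
vertex -0.887 -1.397 3.566
endloop
endfacet
facet normal -0.199 -0.955 -0.220
outer loop
vertex -0.274 -1.58 3.805
vertex -0.887 -1.397 3.566
vertex -0.348 -1.413 3.147
endloop
endfacet
facet normal 0.500 -0.824 -0.265
outer loop
vertex -0.274 -1.58 3.805
vertex -0.348 -1.413 3.147
vertex 0.198 -1.194 3.496
endloop
endfacet
facet normal 0.955 0.085 0.285
outer loop
vertex -0.005 -1.043 4.131
vertex 0.198 -1.194 3.496
vertex 0.087 -0.543 3.674
endloop
endfacet
facet normal 0.044 0.112 0.993
outer loop
vertex -0.675 -1.168 4.175
vertex -0.005 -1.043 4.131
vertex -0.452 -0.527 4.093
endloop
endfacet
facet normal -0.877 -0.260 0.403
outer loop
vertex -0.887 -1.397 3.566
vertex -0.675 -1.168 4.175
vertex -0.998 -0.746 3.744
endloop
endfacet
facet normal -0.536 -0.514 -0.670
outer loop
vertex -0.348 -1.413 3.147
vertex -0.887 -1.397 3.566
vertex -0.795 -0.897 3.109
endloop
endfacet
facet normal 0.597 -0.303 -0.743
outer loop
vertex 0.198 -1.194 3.496
vertex -0.348 -1.413 3.147
vertex -0.125 -0.772 3.065
endloop
endfacet

endsolid


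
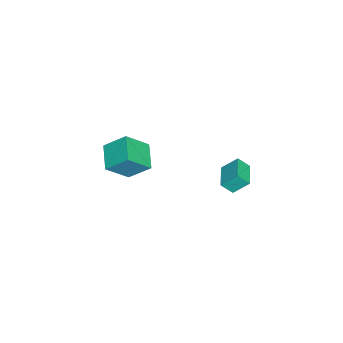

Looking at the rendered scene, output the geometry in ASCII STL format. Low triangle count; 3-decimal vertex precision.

solid 
facet normal -0.971 -0.239 -0.003
outer loop
vertex -1.191 2.222 3.501
vertex -1.407 3.089 4.389
vertex -1.349 2.873 2.827
endloop
endfacet
facet normal 0.171 -0.688 -0.705
outer loop
vertex 0.107 3.231 2.831
vertex -1.191 2.222 3.501
vertex -1.349 2.873 2.827
endloop
endfacet
facet normal -0.971 -0.239 -0.003
outer loop
vertex -1.349 2.873 2.827
vertex -1.407 3.089 4.389
vertex -1.565 3.74 3.715
endloop
endfacet
facet normal -0.166 0.685 -0.709
outer loop
vertex -1.565 3.74 3.715
vertex 0.107 3.231 2.831
vertex -1.349 2.873 2.827
endloop
endfacet
facet normal 0.166 -0.685 0.709
outer loop
vertex -1.191 2.222 3.501
vertex 0.049 3.447 4.393
vertex -1.407 3.089 4.389
endloop
endfacet
facet normal 0.171 -0.688 -0.705
outer loop
vertex 0.265 2.58 3.505
vertex -1.191 2.222 3.501
vertex 0.107 3.231 2.831
endloop
endfacet
facet normal 0.166 -0.685 0.709
outer loop
vertex 0.265 2.58 3.505
vertex 0.049 3.447 4.393
vertex -1.191 2.222 3.501
endloop
endfacet
facet normal -0.171 0.688 0.705
outer loop
vertex -1.407 3.089 4.389
vertex 0.049 3.447 4.393
vertex -1.565 3.74 3.715
endloop
endfacet
facet normal -0.166 0.685 -0.709
outer loop
vertex -0.109 4.098 3.719
vertex 0.107 3.231 2.831
vertex -1.565 3.74 3.715
endloop
endfacet
facet normal -0.171 0.688 0.705
outer loop
vertex -1.565 3.74 3.715
vertex 0.049 3.447 4.393
vertex -0.109 4.098 3.719
endloop
endfacet
facet normal 0.971 0.239 0.003
outer loop
vertex -0.109 4.098 3.719
vertex 0.265 2.58 3.505
vertex 0.107 3.231 2.831
endloop
endfacet
facet normal 0.971 0.239 0.003
outer loop
vertex 0.049 3.447 4.393
vertex 0.265 2.58 3.505
vertex -0.109 4.098 3.719
endloop
endfacet
facet normal -0.893 -0.344 0.292
outer loop
vertex -3.42 -3.92 2.403
vertex -4.283 -2.825 1.054
vertex -3.29 -5.233 1.254
endloop
endfacet
facet normal 0.445 -0.564 0.695
outer loop
vertex -1.737 -4.635 0.746
vertex -3.42 -3.92 2.403
vertex -3.29 -5.233 1.254
endloop
endfacet
facet normal -0.892 -0.344 0.292
outer loop
vertex -3.29 -5.233 1.254
vertex -4.283 -2.825 1.054
vertex -4.153 -4.139 -0.095
endloop
endfacet
facet normal 0.074 -0.751 -0.656
outer loop
vertex -4.153 -4.139 -0.095
vertex -1.737 -4.635 0.746
vertex -3.29 -5.233 1.254
endloop
endfacet
facet normal -0.074 0.751 0.657
outer loop
vertex -3.42 -3.92 2.403
vertex -2.73 -2.227 0.546
vertex -4.283 -2.825 1.054
endloop
endfacet
facet normal 0.445 -0.564 0.695
outer loop
vertex -1.867 -3.321 1.895
vertex -3.42 -3.92 2.403
vertex -1.737 -4.635 0.746
endloop
endfacet
facet normal -0.075 0.751 0.657
outer loop
vertex -1.867 -3.321 1.895
vertex -2.73 -2.227 0.546
vertex -3.42 -3.92 2.403
endloop
endfacet
facet normal -0.445 0.564 -0.696
outer loop
vertex -4.283 -2.825 1.054
vertex -2.73 -2.227 0.546
vertex -4.153 -4.139 -0.095
endloop
endfacet
facet normal 0.075 -0.750 -0.657
outer loop
vertex -2.6 -3.54 -0.603
vertex -1.737 -4.635 0.746
vertex -4.153 -4.139 -0.095
endloop
endfacet
facet normal -0.445 0.564 -0.695
outer loop
vertex -4.153 -4.139 -0.095
vertex -2.73 -2.227 0.546
vertex -2.6 -3.54 -0.603
endloop
endfacet
facet normal 0.893 0.344 -0.292
outer loop
vertex -2.6 -3.54 -0.603
vertex -1.867 -3.321 1.895
vertex -1.737 -4.635 0.746
endloop
endfacet
facet normal 0.892 0.344 -0.292
outer loop
vertex -2.73 -2.227 0.546
vertex -1.867 -3.321 1.895
vertex -2.6 -3.54 -0.603
endloop
endfacet

endsolid


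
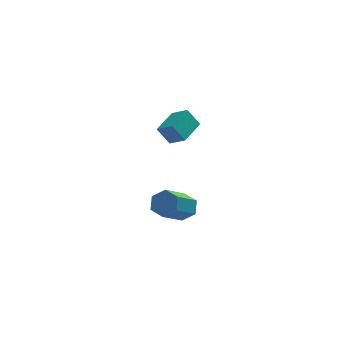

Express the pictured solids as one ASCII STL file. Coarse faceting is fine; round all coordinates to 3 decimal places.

solid 
facet normal 0.529 0.624 -0.576
outer loop
vertex 4.023 -2.298 -1.749
vertex 3.515 -1.737 -1.608
vertex 4.124 -1.829 -1.148
endloop
endfacet
facet normal 0.838 -0.489 0.241
outer loop
vertex 4.023 -2.298 -1.749
vertex 4.124 -1.829 -1.148
vertex 3.034 -3.464 -0.672
endloop
endfacet
facet normal 0.838 -0.489 0.241
outer loop
vertex 3.034 -3.464 -0.672
vertex 4.124 -1.829 -1.148
vertex 3.135 -2.995 -0.071
endloop
endfacet
facet normal -0.529 -0.624 0.576
outer loop
vertex 3.034 -3.464 -0.672
vertex 3.135 -2.995 -0.071
vertex 2.525 -2.903 -0.532
endloop
endfacet
facet normal 0.529 0.624 -0.576
outer loop
vertex 4.124 -1.829 -1.148
vertex 3.515 -1.737 -1.608
vertex 3.616 -1.268 -1.007
endloop
endfacet
facet normal 0.534 0.283 0.797
outer loop
vertex 4.124 -1.829 -1.148
vertex 3.616 -1.268 -1.007
vertex 3.135 -2.995 -0.071
endloop
endfacet
facet normal 0.534 0.283 0.797
outer loop
vertex 3.135 -2.995 -0.071
vertex 3.616 -1.268 -1.007
vertex 2.627 -2.433 0.07
endloop
endfacet
facet normal -0.529 -0.623 0.576
outer loop
vertex 3.135 -2.995 -0.071
vertex 2.627 -2.433 0.07
vertex 2.525 -2.903 -0.532
endloop
endfacet
facet normal 0.529 0.624 -0.576
outer loop
vertex 3.616 -1.268 -1.007
vertex 3.515 -1.737 -1.608
vertex 3.006 -1.176 -1.468
endloop
endfacet
facet normal -0.304 0.773 0.557
outer loop
vertex 3.616 -1.268 -1.007
vertex 3.006 -1.176 -1.468
vertex 2.627 -2.433 0.07
endloop
endfacet
facet normal -0.305 0.773 0.556
outer loop
vertex 2.627 -2.433 0.07
vertex 3.006 -1.176 -1.468
vertex 2.017 -2.342 -0.391
endloop
endfacet
facet normal -0.528 -0.623 0.576
outer loop
vertex 2.627 -2.433 0.07
vertex 2.017 -2.342 -0.391
vertex 2.525 -2.903 -0.532
endloop
endfacet
facet normal 0.529 0.624 -0.576
outer loop
vertex 3.006 -1.176 -1.468
vertex 3.515 -1.737 -1.608
vertex 2.905 -1.645 -2.069
endloop
endfacet
facet normal -0.838 0.489 -0.241
outer loop
vertex 3.006 -1.176 -1.468
vertex 2.905 -1.645 -2.069
vertex 2.017 -2.342 -0.391
endloop
endfacet
facet normal -0.838 0.489 -0.241
outer loop
vertex 2.017 -2.342 -0.391
vertex 2.905 -1.645 -2.069
vertex 1.916 -2.811 -0.992
endloop
endfacet
facet normal -0.529 -0.624 0.576
outer loop
vertex 2.017 -2.342 -0.391
vertex 1.916 -2.811 -0.992
vertex 2.525 -2.903 -0.532
endloop
endfacet
facet normal 0.529 0.623 -0.576
outer loop
vertex 2.905 -1.645 -2.069
vertex 3.515 -1.737 -1.608
vertex 3.413 -2.207 -2.21
endloop
endfacet
facet normal -0.534 -0.283 -0.797
outer loop
vertex 2.905 -1.645 -2.069
vertex 3.413 -2.207 -2.21
vertex 1.916 -2.811 -0.992
endloop
endfacet
facet normal -0.534 -0.283 -0.797
outer loop
vertex 1.916 -2.811 -0.992
vertex 3.413 -2.207 -2.21
vertex 2.424 -3.372 -1.133
endloop
endfacet
facet normal -0.529 -0.624 0.576
outer loop
vertex 1.916 -2.811 -0.992
vertex 2.424 -3.372 -1.133
vertex 2.525 -2.903 -0.532
endloop
endfacet
facet normal 0.528 0.623 -0.576
outer loop
vertex 3.413 -2.207 -2.21
vertex 3.515 -1.737 -1.608
vertex 4.023 -2.298 -1.749
endloop
endfacet
facet normal 0.305 -0.773 -0.556
outer loop
vertex 3.413 -2.207 -2.21
vertex 4.023 -2.298 -1.749
vertex 2.424 -3.372 -1.133
endloop
endfacet
facet normal 0.304 -0.773 -0.557
outer loop
vertex 2.424 -3.372 -1.133
vertex 4.023 -2.298 -1.749
vertex 3.034 -3.464 -0.672
endloop
endfacet
facet normal -0.529 -0.624 0.576
outer loop
vertex 2.424 -3.372 -1.133
vertex 3.034 -3.464 -0.672
vertex 2.525 -2.903 -0.532
endloop
endfacet
facet normal -0.538 -0.811 -0.231
outer loop
vertex 3.984 2.435 0.402
vertex 3.371 2.574 1.342
vertex 3.286 3.053 -0.144
endloop
endfacet
facet normal 0.542 -0.122 -0.831
outer loop
vertex 4.129 4.326 0.218
vertex 3.984 2.435 0.402
vertex 3.286 3.053 -0.144
endloop
endfacet
facet normal -0.537 -0.812 -0.231
outer loop
vertex 3.286 3.053 -0.144
vertex 3.371 2.574 1.342
vertex 2.673 3.191 0.795
endloop
endfacet
facet normal -0.646 0.572 -0.506
outer loop
vertex 2.673 3.191 0.795
vertex 4.129 4.326 0.218
vertex 3.286 3.053 -0.144
endloop
endfacet
facet normal 0.646 -0.572 0.506
outer loop
vertex 3.984 2.435 0.402
vertex 4.214 3.847 1.704
vertex 3.371 2.574 1.342
endloop
endfacet
facet normal 0.543 -0.122 -0.831
outer loop
vertex 4.827 3.709 0.765
vertex 3.984 2.435 0.402
vertex 4.129 4.326 0.218
endloop
endfacet
facet normal 0.646 -0.572 0.506
outer loop
vertex 4.827 3.709 0.765
vertex 4.214 3.847 1.704
vertex 3.984 2.435 0.402
endloop
endfacet
facet normal -0.543 0.123 0.831
outer loop
vertex 3.371 2.574 1.342
vertex 4.214 3.847 1.704
vertex 2.673 3.191 0.795
endloop
endfacet
facet normal -0.646 0.572 -0.506
outer loop
vertex 3.516 4.465 1.158
vertex 4.129 4.326 0.218
vertex 2.673 3.191 0.795
endloop
endfacet
facet normal -0.542 0.122 0.831
outer loop
vertex 2.673 3.191 0.795
vertex 4.214 3.847 1.704
vertex 3.516 4.465 1.158
endloop
endfacet
facet normal 0.537 0.812 0.230
outer loop
vertex 3.516 4.465 1.158
vertex 4.827 3.709 0.765
vertex 4.129 4.326 0.218
endloop
endfacet
facet normal 0.537 0.811 0.231
outer loop
vertex 4.214 3.847 1.704
vertex 4.827 3.709 0.765
vertex 3.516 4.465 1.158
endloop
endfacet

endsolid


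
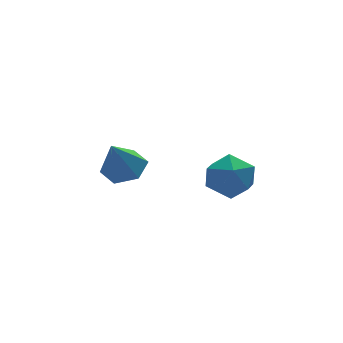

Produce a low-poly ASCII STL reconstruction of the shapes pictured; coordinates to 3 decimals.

solid 
facet normal -0.381 -0.059 0.923
outer loop
vertex 1.215 -2.375 2.571
vertex 1.873 -3.179 2.791
vertex 2.176 -2.179 2.98
endloop
endfacet
facet normal -0.412 0.610 0.677
outer loop
vertex 1.215 -2.375 2.571
vertex 2.176 -2.179 2.98
vertex 1.796 -1.568 2.198
endloop
endfacet
facet normal -0.793 0.605 0.073
outer loop
vertex 1.215 -2.375 2.571
vertex 1.796 -1.568 2.198
vertex 1.259 -2.191 1.526
endloop
endfacet
facet normal -0.996 -0.068 -0.054
outer loop
vertex 1.215 -2.375 2.571
vertex 1.259 -2.191 1.526
vertex 1.307 -3.187 1.893
endloop
endfacet
facet normal -0.741 -0.478 0.471
outer loop
vertex 1.215 -2.375 2.571
vertex 1.307 -3.187 1.893
vertex 1.873 -3.179 2.791
endloop
endfacet
facet normal 0.251 0.818 0.517
outer loop
vertex 1.796 -1.568 2.198
vertex 2.176 -2.179 2.98
vertex 2.813 -1.873 2.187
endloop
endfacet
facet normal 0.303 -0.265 0.916
outer loop
vertex 2.176 -2.179 2.98
vertex 1.873 -3.179 2.791
vertex 2.861 -2.869 2.554
endloop
endfacet
facet normal -0.280 -0.942 0.185
outer loop
vertex 1.873 -3.179 2.791
vertex 1.307 -3.187 1.893
vertex 2.324 -3.492 1.882
endloop
endfacet
facet normal -0.694 -0.278 -0.664
outer loop
vertex 1.307 -3.187 1.893
vertex 1.259 -2.191 1.526
vertex 1.944 -2.881 1.1
endloop
endfacet
facet normal -0.364 0.810 -0.460
outer loop
vertex 1.259 -2.191 1.526
vertex 1.796 -1.568 2.198
vertex 2.247 -1.881 1.289
endloop
endfacet
facet normal 0.996 0.068 0.054
outer loop
vertex 2.905 -2.685 1.509
vertex 2.813 -1.873 2.187
vertex 2.861 -2.869 2.554
endloop
endfacet
facet normal 0.793 -0.605 -0.073
outer loop
vertex 2.905 -2.685 1.509
vertex 2.861 -2.869 2.554
vertex 2.324 -3.492 1.882
endloop
endfacet
facet normal 0.412 -0.610 -0.677
outer loop
vertex 2.905 -2.685 1.509
vertex 2.324 -3.492 1.882
vertex 1.944 -2.881 1.1
endloop
endfacet
facet normal 0.381 0.059 -0.923
outer loop
vertex 2.905 -2.685 1.509
vertex 1.944 -2.881 1.1
vertex 2.247 -1.881 1.289
endloop
endfacet
facet normal 0.741 0.478 -0.471
outer loop
vertex 2.905 -2.685 1.509
vertex 2.247 -1.881 1.289
vertex 2.813 -1.873 2.187
endloop
endfacet
facet normal 0.694 0.278 0.664
outer loop
vertex 2.861 -2.869 2.554
vertex 2.813 -1.873 2.187
vertex 2.176 -2.179 2.98
endloop
endfacet
facet normal 0.364 -0.810 0.460
outer loop
vertex 2.324 -3.492 1.882
vertex 2.861 -2.869 2.554
vertex 1.873 -3.179 2.791
endloop
endfacet
facet normal -0.251 -0.818 -0.517
outer loop
vertex 1.944 -2.881 1.1
vertex 2.324 -3.492 1.882
vertex 1.307 -3.187 1.893
endloop
endfacet
facet normal -0.303 0.265 -0.916
outer loop
vertex 2.247 -1.881 1.289
vertex 1.944 -2.881 1.1
vertex 1.259 -2.191 1.526
endloop
endfacet
facet normal 0.280 0.942 -0.185
outer loop
vertex 2.813 -1.873 2.187
vertex 2.247 -1.881 1.289
vertex 1.796 -1.568 2.198
endloop
endfacet
facet normal 0.376 0.229 -0.898
outer loop
vertex 0.502 1.39 0.872
vertex -0.344 1.728 0.604
vertex 0.288 2.304 1.016
endloop
endfacet
facet normal 0.650 0.032 0.759
outer loop
vertex 0.502 1.39 0.872
vertex 0.288 2.304 1.016
vertex -0.996 1.332 2.156
endloop
endfacet
facet normal 0.377 0.229 -0.898
outer loop
vertex 0.288 2.304 1.016
vertex -0.344 1.728 0.604
vertex -0.558 2.642 0.747
endloop
endfacet
facet normal 0.068 0.720 0.691
outer loop
vertex 0.288 2.304 1.016
vertex -0.558 2.642 0.747
vertex -0.996 1.332 2.156
endloop
endfacet
facet normal 0.377 0.229 -0.898
outer loop
vertex -0.558 2.642 0.747
vertex -0.344 1.728 0.604
vertex -1.19 2.066 0.335
endloop
endfacet
facet normal -0.743 0.589 0.317
outer loop
vertex -0.558 2.642 0.747
vertex -1.19 2.066 0.335
vertex -0.996 1.332 2.156
endloop
endfacet
facet normal 0.377 0.229 -0.898
outer loop
vertex -1.19 2.066 0.335
vertex -0.344 1.728 0.604
vertex -0.977 1.151 0.191
endloop
endfacet
facet normal -0.973 -0.228 0.012
outer loop
vertex -1.19 2.066 0.335
vertex -0.977 1.151 0.191
vertex -0.996 1.332 2.156
endloop
endfacet
facet normal 0.376 0.230 -0.898
outer loop
vertex -0.977 1.151 0.191
vertex -0.344 1.728 0.604
vertex -0.13 0.814 0.46
endloop
endfacet
facet normal -0.391 -0.917 0.081
outer loop
vertex -0.977 1.151 0.191
vertex -0.13 0.814 0.46
vertex -0.996 1.332 2.156
endloop
endfacet
facet normal 0.376 0.229 -0.898
outer loop
vertex -0.13 0.814 0.46
vertex -0.344 1.728 0.604
vertex 0.502 1.39 0.872
endloop
endfacet
facet normal 0.420 -0.786 0.454
outer loop
vertex -0.13 0.814 0.46
vertex 0.502 1.39 0.872
vertex -0.996 1.332 2.156
endloop
endfacet

endsolid


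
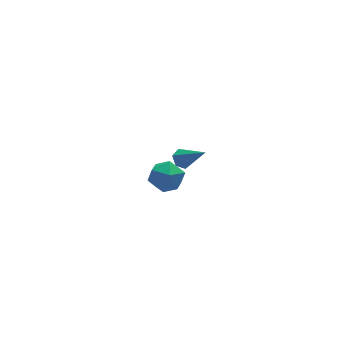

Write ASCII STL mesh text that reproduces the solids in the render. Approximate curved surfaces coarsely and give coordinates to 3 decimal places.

solid 
facet normal -0.410 0.622 -0.667
outer loop
vertex 0.483 4.501 -3.727
vertex -0.013 4.566 -3.362
vertex 0.469 4.95 -3.3
endloop
endfacet
facet normal 0.989 0.119 -0.093
outer loop
vertex 0.483 4.501 -3.727
vertex 0.469 4.95 -3.3
vertex 0.773 3.374 -2.078
endloop
endfacet
facet normal -0.409 0.621 -0.668
outer loop
vertex 0.469 4.95 -3.3
vertex -0.013 4.566 -3.362
vertex -0.027 5.016 -2.935
endloop
endfacet
facet normal 0.531 0.581 0.617
outer loop
vertex 0.469 4.95 -3.3
vertex -0.027 5.016 -2.935
vertex 0.773 3.374 -2.078
endloop
endfacet
facet normal -0.410 0.621 -0.668
outer loop
vertex -0.027 5.016 -2.935
vertex -0.013 4.566 -3.362
vertex -0.51 4.632 -2.996
endloop
endfacet
facet normal -0.347 0.295 0.890
outer loop
vertex -0.027 5.016 -2.935
vertex -0.51 4.632 -2.996
vertex 0.773 3.374 -2.078
endloop
endfacet
facet normal -0.410 0.621 -0.668
outer loop
vertex -0.51 4.632 -2.996
vertex -0.013 4.566 -3.362
vertex -0.496 4.182 -3.423
endloop
endfacet
facet normal -0.768 -0.453 0.452
outer loop
vertex -0.51 4.632 -2.996
vertex -0.496 4.182 -3.423
vertex 0.773 3.374 -2.078
endloop
endfacet
facet normal -0.409 0.621 -0.669
outer loop
vertex -0.496 4.182 -3.423
vertex -0.013 4.566 -3.362
vertex 0.001 4.116 -3.788
endloop
endfacet
facet normal -0.310 -0.915 -0.257
outer loop
vertex -0.496 4.182 -3.423
vertex 0.001 4.116 -3.788
vertex 0.773 3.374 -2.078
endloop
endfacet
facet normal -0.411 0.620 -0.668
outer loop
vertex 0.001 4.116 -3.788
vertex -0.013 4.566 -3.362
vertex 0.483 4.501 -3.727
endloop
endfacet
facet normal 0.569 -0.629 -0.530
outer loop
vertex 0.001 4.116 -3.788
vertex 0.483 4.501 -3.727
vertex 0.773 3.374 -2.078
endloop
endfacet
facet normal 0.254 0.952 -0.170
outer loop
vertex -3.336 -1.542 1.604
vertex -3.59 -1.315 2.498
vertex -2.692 -1.588 2.31
endloop
endfacet
facet normal 0.652 0.509 -0.562
outer loop
vertex -3.336 -1.542 1.604
vertex -2.692 -1.588 2.31
vertex -2.725 -2.277 1.648
endloop
endfacet
facet normal 0.214 0.120 -0.969
outer loop
vertex -3.336 -1.542 1.604
vertex -2.725 -2.277 1.648
vertex -3.644 -2.43 1.426
endloop
endfacet
facet normal -0.455 0.324 -0.830
outer loop
vertex -3.336 -1.542 1.604
vertex -3.644 -2.43 1.426
vertex -4.178 -1.835 1.951
endloop
endfacet
facet normal -0.430 0.838 -0.335
outer loop
vertex -3.336 -1.542 1.604
vertex -4.178 -1.835 1.951
vertex -3.59 -1.315 2.498
endloop
endfacet
facet normal 0.991 0.064 -0.116
outer loop
vertex -2.725 -2.277 1.648
vertex -2.692 -1.588 2.31
vertex -2.602 -2.505 2.569
endloop
endfacet
facet normal 0.346 0.783 0.517
outer loop
vertex -2.692 -1.588 2.31
vertex -3.59 -1.315 2.498
vertex -3.136 -1.91 3.094
endloop
endfacet
facet normal -0.761 0.598 0.250
outer loop
vertex -3.59 -1.315 2.498
vertex -4.178 -1.835 1.951
vertex -4.055 -2.063 2.872
endloop
endfacet
facet normal -0.802 -0.234 -0.550
outer loop
vertex -4.178 -1.835 1.951
vertex -3.644 -2.43 1.426
vertex -4.088 -2.752 2.21
endloop
endfacet
facet normal 0.281 -0.563 -0.777
outer loop
vertex -3.644 -2.43 1.426
vertex -2.725 -2.277 1.648
vertex -3.19 -3.025 2.022
endloop
endfacet
facet normal 0.455 -0.324 0.830
outer loop
vertex -3.444 -2.798 2.916
vertex -2.602 -2.505 2.569
vertex -3.136 -1.91 3.094
endloop
endfacet
facet normal -0.214 -0.120 0.969
outer loop
vertex -3.444 -2.798 2.916
vertex -3.136 -1.91 3.094
vertex -4.055 -2.063 2.872
endloop
endfacet
facet normal -0.652 -0.509 0.562
outer loop
vertex -3.444 -2.798 2.916
vertex -4.055 -2.063 2.872
vertex -4.088 -2.752 2.21
endloop
endfacet
facet normal -0.254 -0.952 0.170
outer loop
vertex -3.444 -2.798 2.916
vertex -4.088 -2.752 2.21
vertex -3.19 -3.025 2.022
endloop
endfacet
facet normal 0.430 -0.838 0.335
outer loop
vertex -3.444 -2.798 2.916
vertex -3.19 -3.025 2.022
vertex -2.602 -2.505 2.569
endloop
endfacet
facet normal 0.802 0.234 0.550
outer loop
vertex -3.136 -1.91 3.094
vertex -2.602 -2.505 2.569
vertex -2.692 -1.588 2.31
endloop
endfacet
facet normal -0.281 0.563 0.777
outer loop
vertex -4.055 -2.063 2.872
vertex -3.136 -1.91 3.094
vertex -3.59 -1.315 2.498
endloop
endfacet
facet normal -0.991 -0.064 0.116
outer loop
vertex -4.088 -2.752 2.21
vertex -4.055 -2.063 2.872
vertex -4.178 -1.835 1.951
endloop
endfacet
facet normal -0.346 -0.783 -0.517
outer loop
vertex -3.19 -3.025 2.022
vertex -4.088 -2.752 2.21
vertex -3.644 -2.43 1.426
endloop
endfacet
facet normal 0.761 -0.598 -0.250
outer loop
vertex -2.602 -2.505 2.569
vertex -3.19 -3.025 2.022
vertex -2.725 -2.277 1.648
endloop
endfacet

endsolid


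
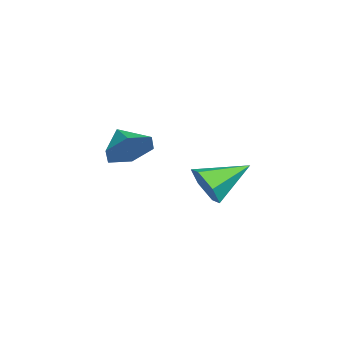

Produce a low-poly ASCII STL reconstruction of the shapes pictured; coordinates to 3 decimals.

solid 
facet normal 0.352 -0.843 -0.406
outer loop
vertex 1.443 3.545 -0.497
vertex 0.958 3.072 0.065
vertex 0.623 3.307 -0.714
endloop
endfacet
facet normal -0.051 0.762 -0.645
outer loop
vertex 1.443 3.545 -0.497
vertex 0.623 3.307 -0.714
vertex 0.342 4.548 0.775
endloop
endfacet
facet normal 0.352 -0.844 -0.406
outer loop
vertex 0.623 3.307 -0.714
vertex 0.958 3.072 0.065
vertex 0.139 2.835 -0.152
endloop
endfacet
facet normal -0.835 0.335 -0.437
outer loop
vertex 0.623 3.307 -0.714
vertex 0.139 2.835 -0.152
vertex 0.342 4.548 0.775
endloop
endfacet
facet normal 0.352 -0.843 -0.406
outer loop
vertex 0.139 2.835 -0.152
vertex 0.958 3.072 0.065
vertex 0.473 2.599 0.627
endloop
endfacet
facet normal -0.925 -0.090 0.369
outer loop
vertex 0.139 2.835 -0.152
vertex 0.473 2.599 0.627
vertex 0.342 4.548 0.775
endloop
endfacet
facet normal 0.353 -0.843 -0.406
outer loop
vertex 0.473 2.599 0.627
vertex 0.958 3.072 0.065
vertex 1.292 2.837 0.844
endloop
endfacet
facet normal -0.231 -0.089 0.969
outer loop
vertex 0.473 2.599 0.627
vertex 1.292 2.837 0.844
vertex 0.342 4.548 0.775
endloop
endfacet
facet normal 0.352 -0.844 -0.405
outer loop
vertex 1.292 2.837 0.844
vertex 0.958 3.072 0.065
vertex 1.777 3.309 0.282
endloop
endfacet
facet normal 0.553 0.338 0.761
outer loop
vertex 1.292 2.837 0.844
vertex 1.777 3.309 0.282
vertex 0.342 4.548 0.775
endloop
endfacet
facet normal 0.352 -0.843 -0.406
outer loop
vertex 1.777 3.309 0.282
vertex 0.958 3.072 0.065
vertex 1.443 3.545 -0.497
endloop
endfacet
facet normal 0.644 0.764 -0.045
outer loop
vertex 1.777 3.309 0.282
vertex 1.443 3.545 -0.497
vertex 0.342 4.548 0.775
endloop
endfacet
facet normal 0.742 0.404 -0.534
outer loop
vertex -2.44 -0.379 0.301
vertex -2.997 0.436 0.144
vertex -2.396 0.387 0.942
endloop
endfacet
facet normal 0.115 -0.641 0.759
outer loop
vertex -2.44 -0.379 0.301
vertex -2.396 0.387 0.942
vertex -3.903 -0.056 0.796
endloop
endfacet
facet normal 0.742 0.404 -0.534
outer loop
vertex -2.396 0.387 0.942
vertex -2.997 0.436 0.144
vertex -2.953 1.203 0.785
endloop
endfacet
facet normal -0.126 0.104 0.987
outer loop
vertex -2.396 0.387 0.942
vertex -2.953 1.203 0.785
vertex -3.903 -0.056 0.796
endloop
endfacet
facet normal 0.742 0.404 -0.534
outer loop
vertex -2.953 1.203 0.785
vertex -2.997 0.436 0.144
vertex -3.554 1.252 -0.013
endloop
endfacet
facet normal -0.671 0.511 0.537
outer loop
vertex -2.953 1.203 0.785
vertex -3.554 1.252 -0.013
vertex -3.903 -0.056 0.796
endloop
endfacet
facet normal 0.742 0.404 -0.534
outer loop
vertex -3.554 1.252 -0.013
vertex -2.997 0.436 0.144
vertex -3.598 0.485 -0.654
endloop
endfacet
facet normal -0.975 0.173 -0.140
outer loop
vertex -3.554 1.252 -0.013
vertex -3.598 0.485 -0.654
vertex -3.903 -0.056 0.796
endloop
endfacet
facet normal 0.742 0.404 -0.534
outer loop
vertex -3.598 0.485 -0.654
vertex -2.997 0.436 0.144
vertex -3.041 -0.33 -0.497
endloop
endfacet
facet normal -0.733 -0.572 -0.368
outer loop
vertex -3.598 0.485 -0.654
vertex -3.041 -0.33 -0.497
vertex -3.903 -0.056 0.796
endloop
endfacet
facet normal 0.742 0.404 -0.534
outer loop
vertex -3.041 -0.33 -0.497
vertex -2.997 0.436 0.144
vertex -2.44 -0.379 0.301
endloop
endfacet
facet normal -0.188 -0.979 0.082
outer loop
vertex -3.041 -0.33 -0.497
vertex -2.44 -0.379 0.301
vertex -3.903 -0.056 0.796
endloop
endfacet

endsolid


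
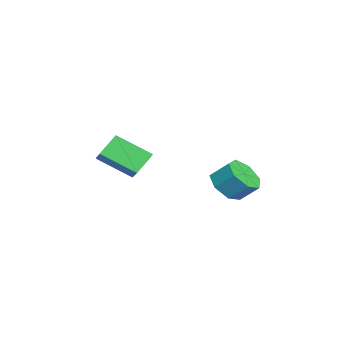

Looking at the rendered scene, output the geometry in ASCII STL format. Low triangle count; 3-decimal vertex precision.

solid 
facet normal -0.207 -0.701 -0.683
outer loop
vertex 2.979 1.745 2.596
vertex 2.127 2.203 2.384
vertex 3.019 2.338 1.975
endloop
endfacet
facet normal 0.977 -0.181 -0.110
outer loop
vertex 2.979 1.745 2.596
vertex 3.019 2.338 1.975
vertex 3.225 2.579 3.408
endloop
endfacet
facet normal 0.977 -0.181 -0.110
outer loop
vertex 3.225 2.579 3.408
vertex 3.019 2.338 1.975
vertex 3.265 3.172 2.788
endloop
endfacet
facet normal 0.207 0.700 0.683
outer loop
vertex 3.225 2.579 3.408
vertex 3.265 3.172 2.788
vertex 2.373 3.037 3.196
endloop
endfacet
facet normal -0.207 -0.701 -0.682
outer loop
vertex 3.019 2.338 1.975
vertex 2.127 2.203 2.384
vertex 2.387 2.829 1.662
endloop
endfacet
facet normal 0.645 0.427 -0.633
outer loop
vertex 3.019 2.338 1.975
vertex 2.387 2.829 1.662
vertex 3.265 3.172 2.788
endloop
endfacet
facet normal 0.645 0.427 -0.633
outer loop
vertex 3.265 3.172 2.788
vertex 2.387 2.829 1.662
vertex 2.633 3.663 2.475
endloop
endfacet
facet normal 0.206 0.701 0.683
outer loop
vertex 3.265 3.172 2.788
vertex 2.633 3.663 2.475
vertex 2.373 3.037 3.196
endloop
endfacet
facet normal -0.208 -0.701 -0.682
outer loop
vertex 2.387 2.829 1.662
vertex 2.127 2.203 2.384
vertex 1.56 2.849 1.893
endloop
endfacet
facet normal -0.173 0.713 -0.679
outer loop
vertex 2.387 2.829 1.662
vertex 1.56 2.849 1.893
vertex 2.633 3.663 2.475
endloop
endfacet
facet normal -0.172 0.713 -0.680
outer loop
vertex 2.633 3.663 2.475
vertex 1.56 2.849 1.893
vertex 1.806 3.683 2.705
endloop
endfacet
facet normal 0.207 0.701 0.683
outer loop
vertex 2.633 3.663 2.475
vertex 1.806 3.683 2.705
vertex 2.373 3.037 3.196
endloop
endfacet
facet normal -0.207 -0.701 -0.683
outer loop
vertex 1.56 2.849 1.893
vertex 2.127 2.203 2.384
vertex 1.16 2.382 2.493
endloop
endfacet
facet normal -0.861 0.462 -0.214
outer loop
vertex 1.56 2.849 1.893
vertex 1.16 2.382 2.493
vertex 1.806 3.683 2.705
endloop
endfacet
facet normal -0.860 0.462 -0.215
outer loop
vertex 1.806 3.683 2.705
vertex 1.16 2.382 2.493
vertex 1.405 3.216 3.305
endloop
endfacet
facet normal 0.206 0.700 0.683
outer loop
vertex 1.806 3.683 2.705
vertex 1.405 3.216 3.305
vertex 2.373 3.037 3.196
endloop
endfacet
facet normal -0.207 -0.701 -0.682
outer loop
vertex 1.16 2.382 2.493
vertex 2.127 2.203 2.384
vertex 1.488 1.781 3.011
endloop
endfacet
facet normal -0.901 -0.137 0.412
outer loop
vertex 1.16 2.382 2.493
vertex 1.488 1.781 3.011
vertex 1.405 3.216 3.305
endloop
endfacet
facet normal -0.900 -0.137 0.413
outer loop
vertex 1.405 3.216 3.305
vertex 1.488 1.781 3.011
vertex 1.734 2.615 3.823
endloop
endfacet
facet normal 0.207 0.701 0.682
outer loop
vertex 1.405 3.216 3.305
vertex 1.734 2.615 3.823
vertex 2.373 3.037 3.196
endloop
endfacet
facet normal -0.207 -0.701 -0.683
outer loop
vertex 1.488 1.781 3.011
vertex 2.127 2.203 2.384
vertex 2.298 1.497 3.057
endloop
endfacet
facet normal -0.263 -0.632 0.729
outer loop
vertex 1.488 1.781 3.011
vertex 2.298 1.497 3.057
vertex 1.734 2.615 3.823
endloop
endfacet
facet normal -0.263 -0.632 0.729
outer loop
vertex 1.734 2.615 3.823
vertex 2.298 1.497 3.057
vertex 2.543 2.331 3.869
endloop
endfacet
facet normal 0.207 0.701 0.683
outer loop
vertex 1.734 2.615 3.823
vertex 2.543 2.331 3.869
vertex 2.373 3.037 3.196
endloop
endfacet
facet normal -0.207 -0.701 -0.683
outer loop
vertex 2.298 1.497 3.057
vertex 2.127 2.203 2.384
vertex 2.979 1.745 2.596
endloop
endfacet
facet normal 0.573 -0.652 0.496
outer loop
vertex 2.298 1.497 3.057
vertex 2.979 1.745 2.596
vertex 2.543 2.331 3.869
endloop
endfacet
facet normal 0.573 -0.652 0.496
outer loop
vertex 2.543 2.331 3.869
vertex 2.979 1.745 2.596
vertex 3.225 2.579 3.408
endloop
endfacet
facet normal 0.207 0.701 0.683
outer loop
vertex 2.543 2.331 3.869
vertex 3.225 2.579 3.408
vertex 2.373 3.037 3.196
endloop
endfacet
facet normal -0.579 0.491 0.651
outer loop
vertex -0.382 -2.801 4.489
vertex -0.166 -1.126 3.418
vertex -1.295 -3.072 3.881
endloop
endfacet
facet normal -0.108 -0.838 0.535
outer loop
vertex -0.514 -3.734 3.002
vertex -0.382 -2.801 4.489
vertex -1.295 -3.072 3.881
endloop
endfacet
facet normal -0.579 0.491 0.651
outer loop
vertex -1.295 -3.072 3.881
vertex -0.166 -1.126 3.418
vertex -1.08 -1.397 2.81
endloop
endfacet
facet normal -0.808 -0.240 -0.538
outer loop
vertex -1.08 -1.397 2.81
vertex -0.514 -3.734 3.002
vertex -1.295 -3.072 3.881
endloop
endfacet
facet normal 0.808 0.240 0.538
outer loop
vertex -0.382 -2.801 4.489
vertex 0.615 -1.788 2.539
vertex -0.166 -1.126 3.418
endloop
endfacet
facet normal -0.108 -0.838 0.535
outer loop
vertex 0.4 -3.463 3.61
vertex -0.382 -2.801 4.489
vertex -0.514 -3.734 3.002
endloop
endfacet
facet normal 0.808 0.240 0.538
outer loop
vertex 0.4 -3.463 3.61
vertex 0.615 -1.788 2.539
vertex -0.382 -2.801 4.489
endloop
endfacet
facet normal 0.108 0.838 -0.535
outer loop
vertex -0.166 -1.126 3.418
vertex 0.615 -1.788 2.539
vertex -1.08 -1.397 2.81
endloop
endfacet
facet normal -0.808 -0.240 -0.538
outer loop
vertex -0.298 -2.059 1.931
vertex -0.514 -3.734 3.002
vertex -1.08 -1.397 2.81
endloop
endfacet
facet normal 0.108 0.838 -0.535
outer loop
vertex -1.08 -1.397 2.81
vertex 0.615 -1.788 2.539
vertex -0.298 -2.059 1.931
endloop
endfacet
facet normal 0.579 -0.491 -0.651
outer loop
vertex -0.298 -2.059 1.931
vertex 0.4 -3.463 3.61
vertex -0.514 -3.734 3.002
endloop
endfacet
facet normal 0.579 -0.491 -0.651
outer loop
vertex 0.615 -1.788 2.539
vertex 0.4 -3.463 3.61
vertex -0.298 -2.059 1.931
endloop
endfacet

endsolid


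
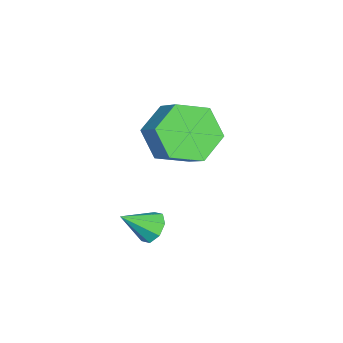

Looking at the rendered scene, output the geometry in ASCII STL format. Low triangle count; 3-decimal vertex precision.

solid 
facet normal -0.384 0.697 -0.606
outer loop
vertex -1.931 2.524 0.721
vertex -2.39 2.211 0.652
vertex -2.234 2.61 1.012
endloop
endfacet
facet normal 0.700 0.341 0.628
outer loop
vertex -1.931 2.524 0.721
vertex -2.234 2.61 1.012
vertex -1.95 1.409 1.348
endloop
endfacet
facet normal -0.383 0.697 -0.606
outer loop
vertex -2.234 2.61 1.012
vertex -2.39 2.211 0.652
vertex -2.628 2.463 1.092
endloop
endfacet
facet normal 0.086 0.287 0.954
outer loop
vertex -2.234 2.61 1.012
vertex -2.628 2.463 1.092
vertex -1.95 1.409 1.348
endloop
endfacet
facet normal -0.383 0.697 -0.606
outer loop
vertex -2.628 2.463 1.092
vertex -2.39 2.211 0.652
vertex -2.883 2.168 0.914
endloop
endfacet
facet normal -0.487 -0.103 0.867
outer loop
vertex -2.628 2.463 1.092
vertex -2.883 2.168 0.914
vertex -1.95 1.409 1.348
endloop
endfacet
facet normal -0.383 0.698 -0.606
outer loop
vertex -2.883 2.168 0.914
vertex -2.39 2.211 0.652
vertex -2.85 1.898 0.582
endloop
endfacet
facet normal -0.682 -0.599 0.419
outer loop
vertex -2.883 2.168 0.914
vertex -2.85 1.898 0.582
vertex -1.95 1.409 1.348
endloop
endfacet
facet normal -0.383 0.698 -0.605
outer loop
vertex -2.85 1.898 0.582
vertex -2.39 2.211 0.652
vertex -2.547 1.812 0.291
endloop
endfacet
facet normal -0.385 -0.914 -0.131
outer loop
vertex -2.85 1.898 0.582
vertex -2.547 1.812 0.291
vertex -1.95 1.409 1.348
endloop
endfacet
facet normal -0.382 0.698 -0.606
outer loop
vertex -2.547 1.812 0.291
vertex -2.39 2.211 0.652
vertex -2.153 1.959 0.212
endloop
endfacet
facet normal 0.229 -0.859 -0.457
outer loop
vertex -2.547 1.812 0.291
vertex -2.153 1.959 0.212
vertex -1.95 1.409 1.348
endloop
endfacet
facet normal -0.385 0.696 -0.606
outer loop
vertex -2.153 1.959 0.212
vertex -2.39 2.211 0.652
vertex -1.898 2.254 0.389
endloop
endfacet
facet normal 0.801 -0.470 -0.371
outer loop
vertex -2.153 1.959 0.212
vertex -1.898 2.254 0.389
vertex -1.95 1.409 1.348
endloop
endfacet
facet normal -0.384 0.697 -0.605
outer loop
vertex -1.898 2.254 0.389
vertex -2.39 2.211 0.652
vertex -1.931 2.524 0.721
endloop
endfacet
facet normal 0.997 0.027 0.077
outer loop
vertex -1.898 2.254 0.389
vertex -1.931 2.524 0.721
vertex -1.95 1.409 1.348
endloop
endfacet
facet normal -0.626 -0.528 -0.574
outer loop
vertex -3.749 2.966 2.575
vertex -4.118 2.485 3.42
vertex -4.559 3.367 3.089
endloop
endfacet
facet normal -0.040 0.757 -0.653
outer loop
vertex -3.749 2.966 2.575
vertex -4.559 3.367 3.089
vertex -3.073 3.536 3.195
endloop
endfacet
facet normal -0.040 0.757 -0.652
outer loop
vertex -3.073 3.536 3.195
vertex -4.559 3.367 3.089
vertex -3.883 3.937 3.71
endloop
endfacet
facet normal 0.626 0.528 0.574
outer loop
vertex -3.073 3.536 3.195
vertex -3.883 3.937 3.71
vertex -3.442 3.055 4.04
endloop
endfacet
facet normal -0.626 -0.528 -0.574
outer loop
vertex -4.559 3.367 3.089
vertex -4.118 2.485 3.42
vertex -4.928 2.886 3.934
endloop
endfacet
facet normal -0.694 0.712 0.102
outer loop
vertex -4.559 3.367 3.089
vertex -4.928 2.886 3.934
vertex -3.883 3.937 3.71
endloop
endfacet
facet normal -0.694 0.712 0.102
outer loop
vertex -3.883 3.937 3.71
vertex -4.928 2.886 3.934
vertex -4.252 3.456 4.554
endloop
endfacet
facet normal 0.626 0.528 0.574
outer loop
vertex -3.883 3.937 3.71
vertex -4.252 3.456 4.554
vertex -3.442 3.055 4.04
endloop
endfacet
facet normal -0.626 -0.528 -0.574
outer loop
vertex -4.928 2.886 3.934
vertex -4.118 2.485 3.42
vertex -4.487 2.004 4.265
endloop
endfacet
facet normal -0.655 -0.044 0.755
outer loop
vertex -4.928 2.886 3.934
vertex -4.487 2.004 4.265
vertex -4.252 3.456 4.554
endloop
endfacet
facet normal -0.655 -0.044 0.755
outer loop
vertex -4.252 3.456 4.554
vertex -4.487 2.004 4.265
vertex -3.811 2.574 4.885
endloop
endfacet
facet normal 0.626 0.528 0.574
outer loop
vertex -4.252 3.456 4.554
vertex -3.811 2.574 4.885
vertex -3.442 3.055 4.04
endloop
endfacet
facet normal -0.626 -0.528 -0.574
outer loop
vertex -4.487 2.004 4.265
vertex -4.118 2.485 3.42
vertex -3.677 1.603 3.75
endloop
endfacet
facet normal 0.040 -0.757 0.652
outer loop
vertex -4.487 2.004 4.265
vertex -3.677 1.603 3.75
vertex -3.811 2.574 4.885
endloop
endfacet
facet normal 0.039 -0.757 0.652
outer loop
vertex -3.811 2.574 4.885
vertex -3.677 1.603 3.75
vertex -3.001 2.173 4.371
endloop
endfacet
facet normal 0.626 0.528 0.574
outer loop
vertex -3.811 2.574 4.885
vertex -3.001 2.173 4.371
vertex -3.442 3.055 4.04
endloop
endfacet
facet normal -0.626 -0.528 -0.574
outer loop
vertex -3.677 1.603 3.75
vertex -4.118 2.485 3.42
vertex -3.308 2.084 2.906
endloop
endfacet
facet normal 0.694 -0.712 -0.102
outer loop
vertex -3.677 1.603 3.75
vertex -3.308 2.084 2.906
vertex -3.001 2.173 4.371
endloop
endfacet
facet normal 0.694 -0.712 -0.102
outer loop
vertex -3.001 2.173 4.371
vertex -3.308 2.084 2.906
vertex -2.632 2.654 3.526
endloop
endfacet
facet normal 0.626 0.528 0.574
outer loop
vertex -3.001 2.173 4.371
vertex -2.632 2.654 3.526
vertex -3.442 3.055 4.04
endloop
endfacet
facet normal -0.626 -0.528 -0.574
outer loop
vertex -3.308 2.084 2.906
vertex -4.118 2.485 3.42
vertex -3.749 2.966 2.575
endloop
endfacet
facet normal 0.655 0.044 -0.755
outer loop
vertex -3.308 2.084 2.906
vertex -3.749 2.966 2.575
vertex -2.632 2.654 3.526
endloop
endfacet
facet normal 0.655 0.044 -0.755
outer loop
vertex -2.632 2.654 3.526
vertex -3.749 2.966 2.575
vertex -3.073 3.536 3.195
endloop
endfacet
facet normal 0.626 0.528 0.574
outer loop
vertex -2.632 2.654 3.526
vertex -3.073 3.536 3.195
vertex -3.442 3.055 4.04
endloop
endfacet

endsolid


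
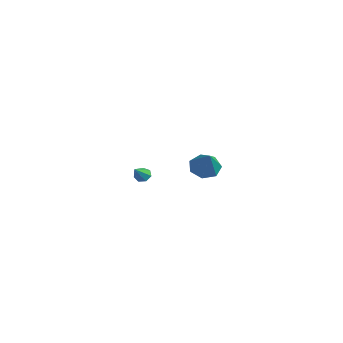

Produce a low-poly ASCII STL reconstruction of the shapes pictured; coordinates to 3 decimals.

solid 
facet normal -0.677 0.195 -0.709
outer loop
vertex 3.76 0.945 1.859
vertex 3.275 1.359 2.436
vertex 3.895 1.675 1.931
endloop
endfacet
facet normal 0.928 -0.137 -0.346
outer loop
vertex 3.76 0.945 1.859
vertex 3.895 1.675 1.931
vertex 4.445 1.021 3.664
endloop
endfacet
facet normal -0.677 0.196 -0.709
outer loop
vertex 3.895 1.675 1.931
vertex 3.275 1.359 2.436
vertex 3.564 2.168 2.384
endloop
endfacet
facet normal 0.813 0.581 -0.039
outer loop
vertex 3.895 1.675 1.931
vertex 3.564 2.168 2.384
vertex 4.445 1.021 3.664
endloop
endfacet
facet normal -0.676 0.196 -0.710
outer loop
vertex 3.564 2.168 2.384
vertex 3.275 1.359 2.436
vertex 3.014 2.051 2.875
endloop
endfacet
facet normal 0.292 0.803 0.519
outer loop
vertex 3.564 2.168 2.384
vertex 3.014 2.051 2.875
vertex 4.445 1.021 3.664
endloop
endfacet
facet normal -0.676 0.195 -0.710
outer loop
vertex 3.014 2.051 2.875
vertex 3.275 1.359 2.436
vertex 2.661 1.414 3.036
endloop
endfacet
facet normal -0.238 0.360 0.902
outer loop
vertex 3.014 2.051 2.875
vertex 2.661 1.414 3.036
vertex 4.445 1.021 3.664
endloop
endfacet
facet normal -0.676 0.196 -0.710
outer loop
vertex 2.661 1.414 3.036
vertex 3.275 1.359 2.436
vertex 2.77 0.735 2.745
endloop
endfacet
facet normal -0.382 -0.415 0.826
outer loop
vertex 2.661 1.414 3.036
vertex 2.77 0.735 2.745
vertex 4.445 1.021 3.664
endloop
endfacet
facet normal -0.677 0.196 -0.710
outer loop
vertex 2.77 0.735 2.745
vertex 3.275 1.359 2.436
vertex 3.259 0.527 2.221
endloop
endfacet
facet normal -0.029 -0.938 0.345
outer loop
vertex 2.77 0.735 2.745
vertex 3.259 0.527 2.221
vertex 4.445 1.021 3.664
endloop
endfacet
facet normal -0.677 0.196 -0.710
outer loop
vertex 3.259 0.527 2.221
vertex 3.275 1.359 2.436
vertex 3.76 0.945 1.859
endloop
endfacet
facet normal 0.553 -0.815 -0.176
outer loop
vertex 3.259 0.527 2.221
vertex 3.76 0.945 1.859
vertex 4.445 1.021 3.664
endloop
endfacet
facet normal -0.480 0.609 -0.632
outer loop
vertex -3.458 1.521 -0.789
vertex -3.862 1.194 -0.797
vertex -3.776 1.594 -0.477
endloop
endfacet
facet normal 0.658 0.515 0.550
outer loop
vertex -3.458 1.521 -0.789
vertex -3.776 1.594 -0.477
vertex -3.258 0.426 -0.003
endloop
endfacet
facet normal -0.481 0.609 -0.631
outer loop
vertex -3.776 1.594 -0.477
vertex -3.862 1.194 -0.797
vertex -4.158 1.366 -0.406
endloop
endfacet
facet normal -0.042 0.360 0.932
outer loop
vertex -3.776 1.594 -0.477
vertex -4.158 1.366 -0.406
vertex -3.258 0.426 -0.003
endloop
endfacet
facet normal -0.480 0.609 -0.631
outer loop
vertex -4.158 1.366 -0.406
vertex -3.862 1.194 -0.797
vertex -4.318 1.008 -0.63
endloop
endfacet
facet normal -0.585 -0.226 0.779
outer loop
vertex -4.158 1.366 -0.406
vertex -4.318 1.008 -0.63
vertex -3.258 0.426 -0.003
endloop
endfacet
facet normal -0.480 0.611 -0.630
outer loop
vertex -4.318 1.008 -0.63
vertex -3.862 1.194 -0.797
vertex -4.135 0.791 -0.98
endloop
endfacet
facet normal -0.561 -0.802 0.204
outer loop
vertex -4.318 1.008 -0.63
vertex -4.135 0.791 -0.98
vertex -3.258 0.426 -0.003
endloop
endfacet
facet normal -0.480 0.611 -0.630
outer loop
vertex -4.135 0.791 -0.98
vertex -3.862 1.194 -0.797
vertex -3.746 0.877 -1.193
endloop
endfacet
facet normal 0.010 -0.934 -0.358
outer loop
vertex -4.135 0.791 -0.98
vertex -3.746 0.877 -1.193
vertex -3.258 0.426 -0.003
endloop
endfacet
facet normal -0.481 0.610 -0.629
outer loop
vertex -3.746 0.877 -1.193
vertex -3.862 1.194 -0.797
vertex -3.445 1.202 -1.108
endloop
endfacet
facet normal 0.701 -0.522 -0.485
outer loop
vertex -3.746 0.877 -1.193
vertex -3.445 1.202 -1.108
vertex -3.258 0.426 -0.003
endloop
endfacet
facet normal -0.481 0.610 -0.630
outer loop
vertex -3.445 1.202 -1.108
vertex -3.862 1.194 -0.797
vertex -3.458 1.521 -0.789
endloop
endfacet
facet normal 0.989 0.122 -0.082
outer loop
vertex -3.445 1.202 -1.108
vertex -3.458 1.521 -0.789
vertex -3.258 0.426 -0.003
endloop
endfacet

endsolid
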